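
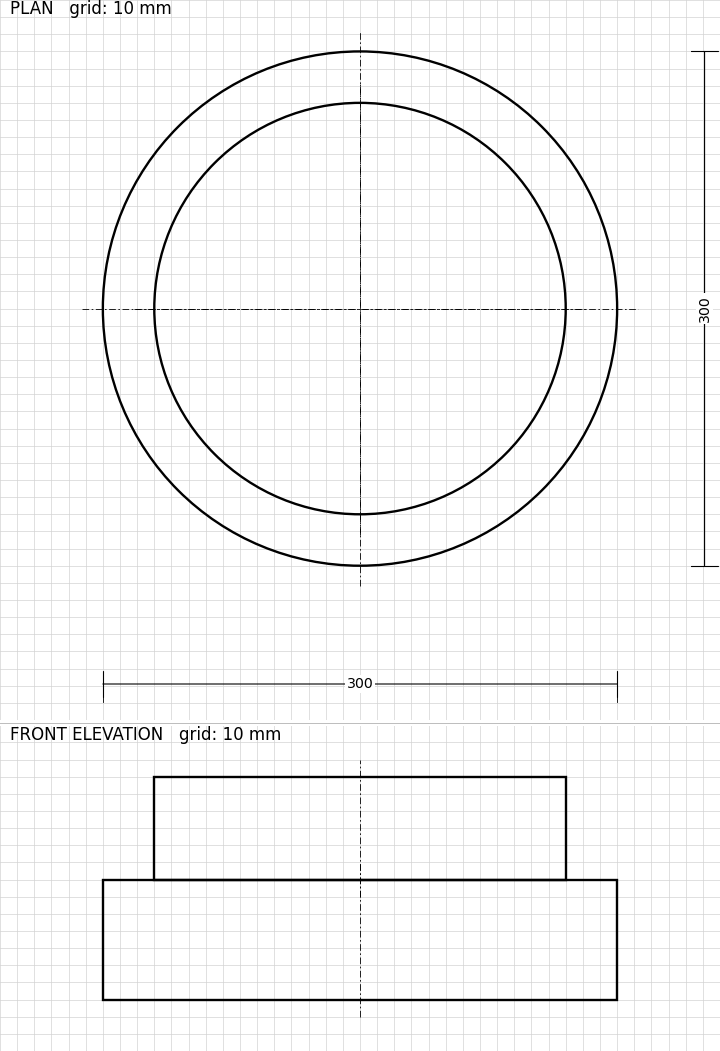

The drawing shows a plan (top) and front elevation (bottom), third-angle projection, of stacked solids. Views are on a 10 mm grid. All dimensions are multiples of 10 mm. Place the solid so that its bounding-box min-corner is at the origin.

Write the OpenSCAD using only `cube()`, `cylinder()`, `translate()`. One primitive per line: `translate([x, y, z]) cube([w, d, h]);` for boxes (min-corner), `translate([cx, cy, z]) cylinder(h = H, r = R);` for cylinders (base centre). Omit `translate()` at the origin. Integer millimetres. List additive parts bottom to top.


translate([150, 150, 0]) cylinder(h = 70, r = 150);
translate([150, 150, 70]) cylinder(h = 60, r = 120);


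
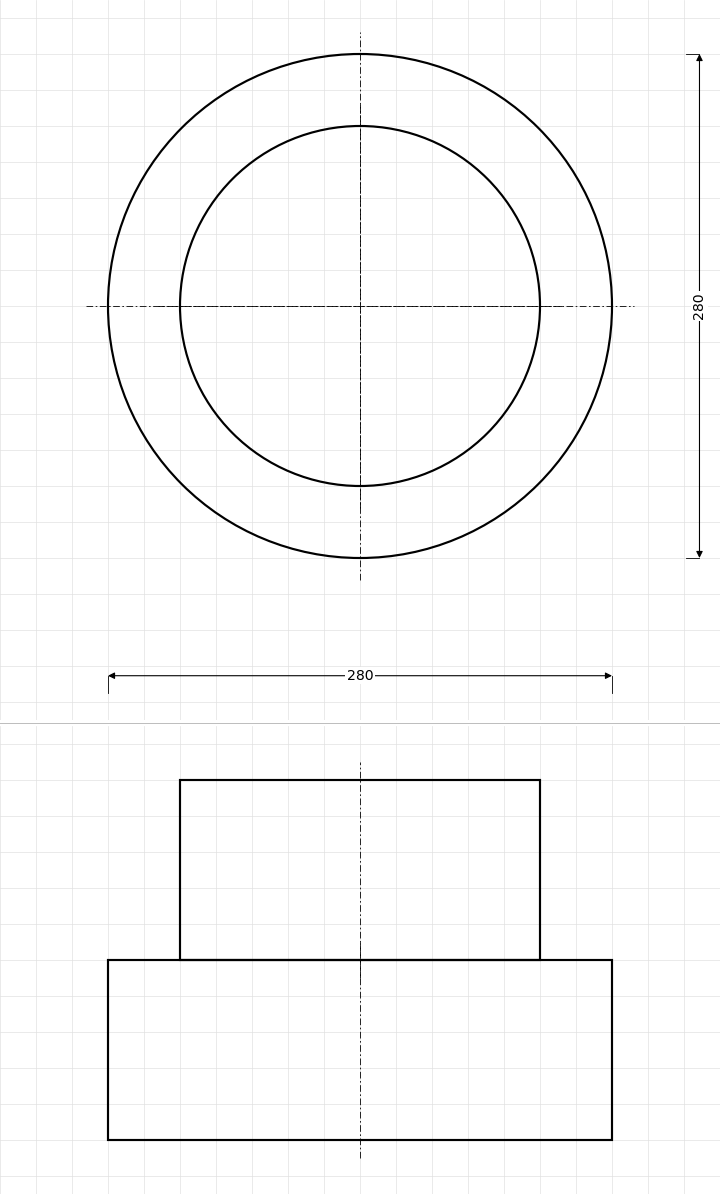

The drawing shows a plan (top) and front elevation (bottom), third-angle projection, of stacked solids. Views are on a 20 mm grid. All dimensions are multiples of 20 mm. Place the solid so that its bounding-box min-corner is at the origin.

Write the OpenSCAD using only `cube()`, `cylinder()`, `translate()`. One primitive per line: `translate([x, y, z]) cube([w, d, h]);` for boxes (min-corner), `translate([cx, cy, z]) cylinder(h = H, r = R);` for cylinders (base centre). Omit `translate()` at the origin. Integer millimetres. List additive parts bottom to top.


translate([140, 140, 0]) cylinder(h = 100, r = 140);
translate([140, 140, 100]) cylinder(h = 100, r = 100);


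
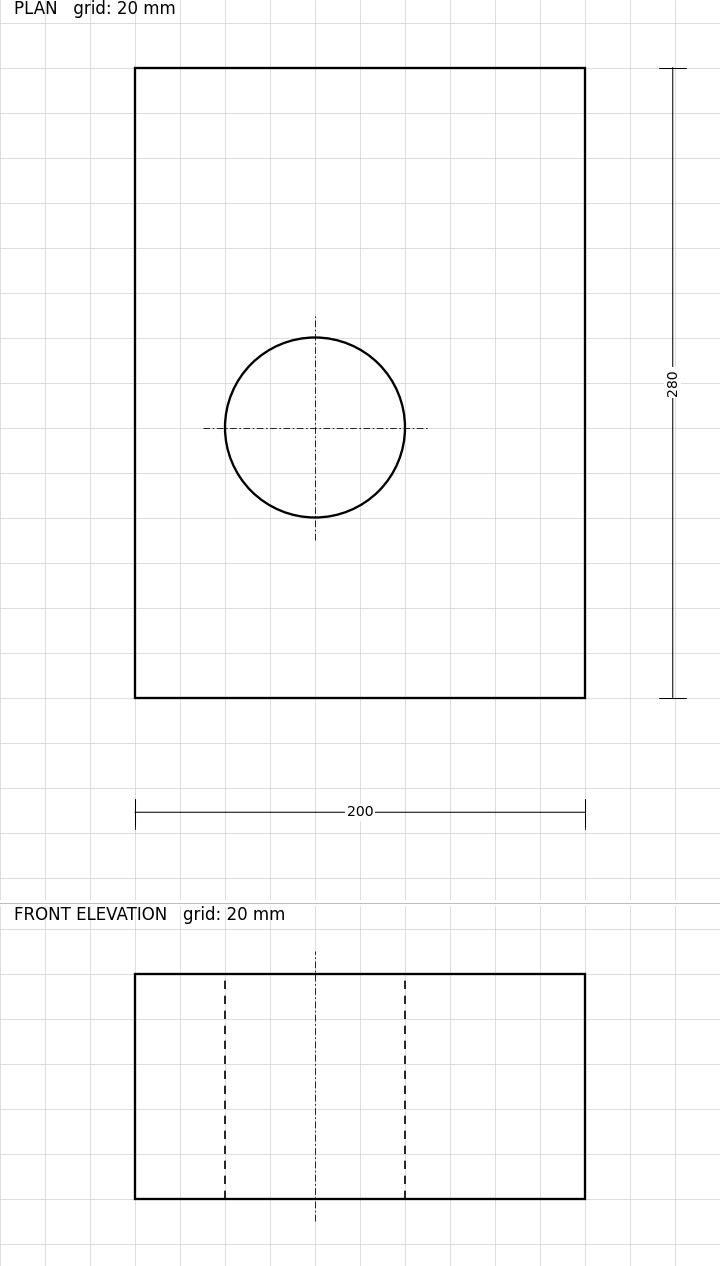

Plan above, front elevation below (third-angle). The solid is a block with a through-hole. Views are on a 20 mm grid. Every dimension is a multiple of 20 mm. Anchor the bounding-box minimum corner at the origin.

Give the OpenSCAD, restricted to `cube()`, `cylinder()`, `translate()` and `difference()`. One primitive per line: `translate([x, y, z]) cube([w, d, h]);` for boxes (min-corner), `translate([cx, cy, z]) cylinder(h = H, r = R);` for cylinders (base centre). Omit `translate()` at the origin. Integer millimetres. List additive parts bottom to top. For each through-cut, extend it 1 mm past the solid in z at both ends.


difference() {
  cube([200, 280, 100]);
  translate([80, 120, -1]) cylinder(h = 102, r = 40);
}


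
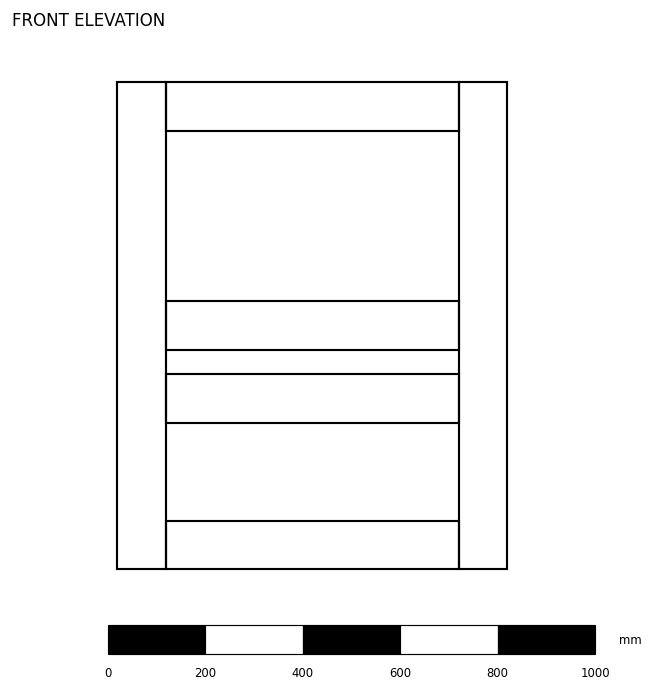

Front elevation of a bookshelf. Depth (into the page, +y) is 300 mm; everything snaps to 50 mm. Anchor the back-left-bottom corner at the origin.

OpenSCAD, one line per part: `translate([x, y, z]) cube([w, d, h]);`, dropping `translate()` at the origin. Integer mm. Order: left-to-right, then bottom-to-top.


cube([100, 300, 1000]);
translate([100, 0, 0]) cube([600, 300, 100]);
translate([100, 0, 300]) cube([600, 300, 100]);
translate([100, 0, 450]) cube([600, 300, 100]);
translate([100, 0, 900]) cube([600, 300, 100]);
translate([700, 0, 0]) cube([100, 300, 1000]);


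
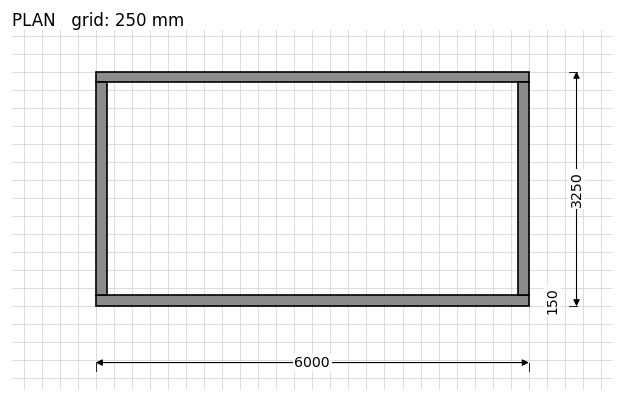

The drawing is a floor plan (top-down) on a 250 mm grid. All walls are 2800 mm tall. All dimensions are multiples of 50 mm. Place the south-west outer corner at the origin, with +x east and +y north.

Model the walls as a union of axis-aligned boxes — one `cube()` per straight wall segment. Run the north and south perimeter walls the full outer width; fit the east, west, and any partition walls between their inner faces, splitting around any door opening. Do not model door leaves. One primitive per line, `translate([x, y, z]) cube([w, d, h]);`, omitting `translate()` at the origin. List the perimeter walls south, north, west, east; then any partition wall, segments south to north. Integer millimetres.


cube([6000, 150, 2800]);
translate([0, 3100, 0]) cube([6000, 150, 2800]);
translate([0, 150, 0]) cube([150, 2950, 2800]);
translate([5850, 150, 0]) cube([150, 2950, 2800]);


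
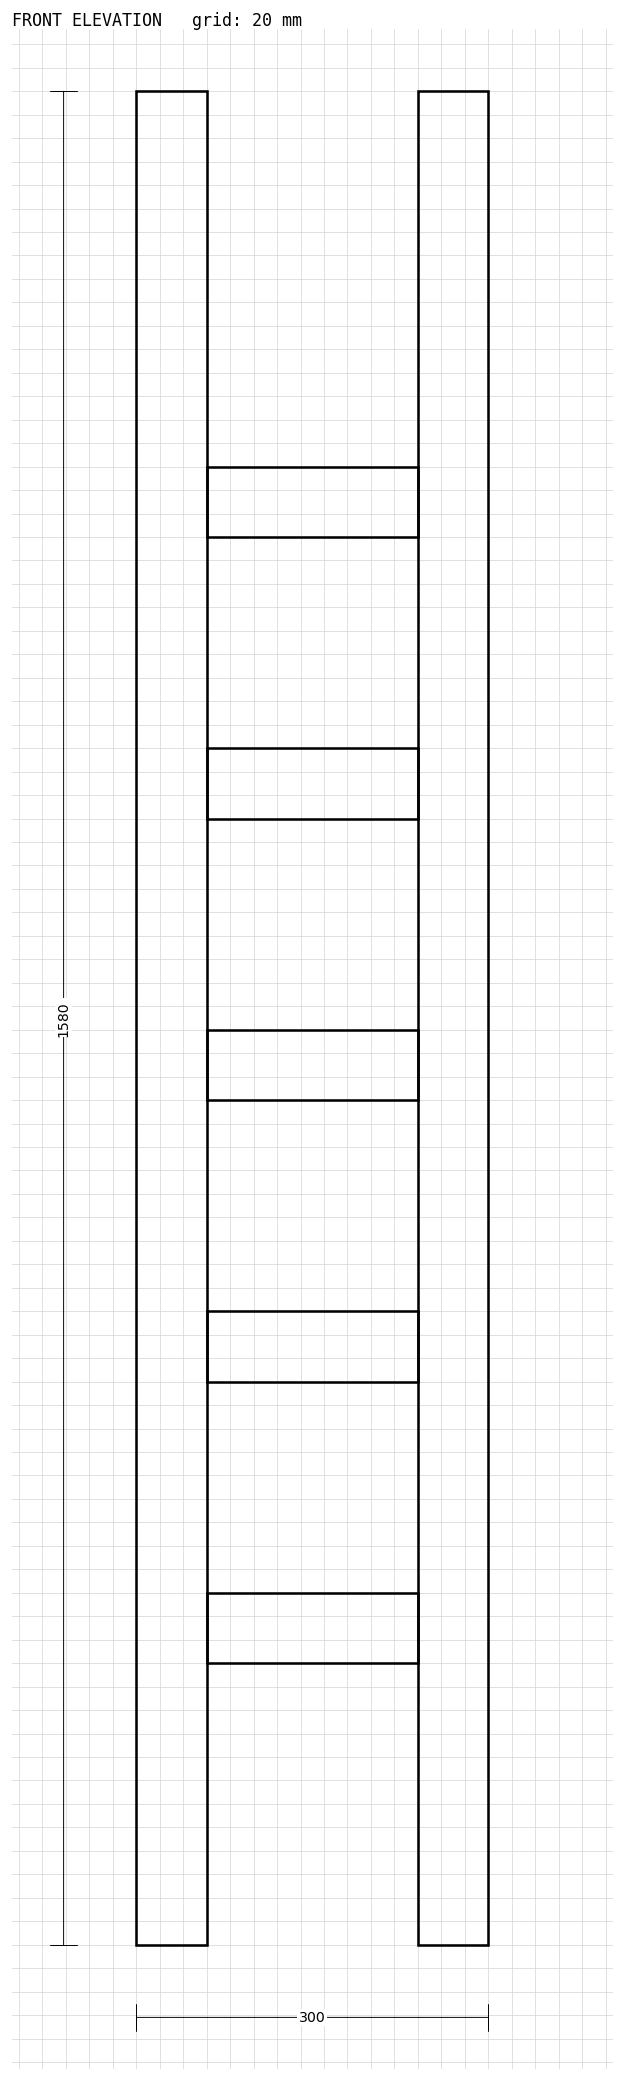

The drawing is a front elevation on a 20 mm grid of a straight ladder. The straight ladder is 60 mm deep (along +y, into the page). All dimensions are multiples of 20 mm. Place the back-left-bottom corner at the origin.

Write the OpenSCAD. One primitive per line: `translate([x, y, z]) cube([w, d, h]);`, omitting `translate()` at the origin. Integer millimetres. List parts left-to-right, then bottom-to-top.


cube([60, 60, 1580]);
translate([60, 0, 240]) cube([180, 60, 60]);
translate([60, 0, 480]) cube([180, 60, 60]);
translate([60, 0, 720]) cube([180, 60, 60]);
translate([60, 0, 960]) cube([180, 60, 60]);
translate([60, 0, 1200]) cube([180, 60, 60]);
translate([240, 0, 0]) cube([60, 60, 1580]);


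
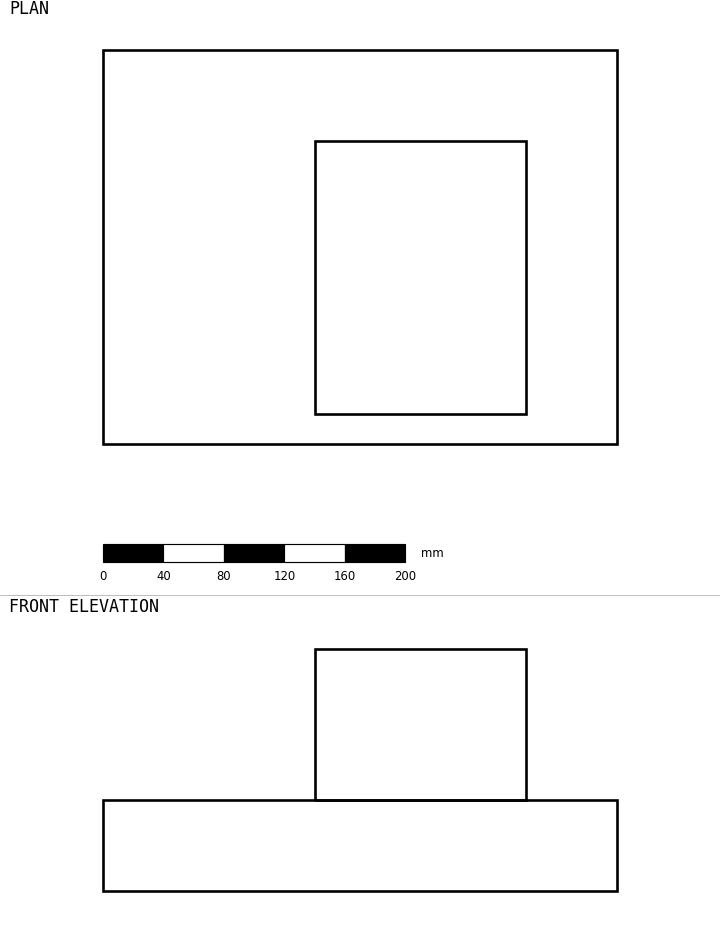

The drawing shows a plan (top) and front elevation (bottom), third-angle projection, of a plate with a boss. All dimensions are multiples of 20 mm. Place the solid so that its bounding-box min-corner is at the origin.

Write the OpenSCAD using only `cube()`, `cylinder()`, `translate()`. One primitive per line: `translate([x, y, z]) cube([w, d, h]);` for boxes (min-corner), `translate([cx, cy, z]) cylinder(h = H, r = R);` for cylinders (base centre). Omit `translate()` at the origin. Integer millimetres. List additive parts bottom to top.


cube([340, 260, 60]);
translate([140, 20, 60]) cube([140, 180, 100]);


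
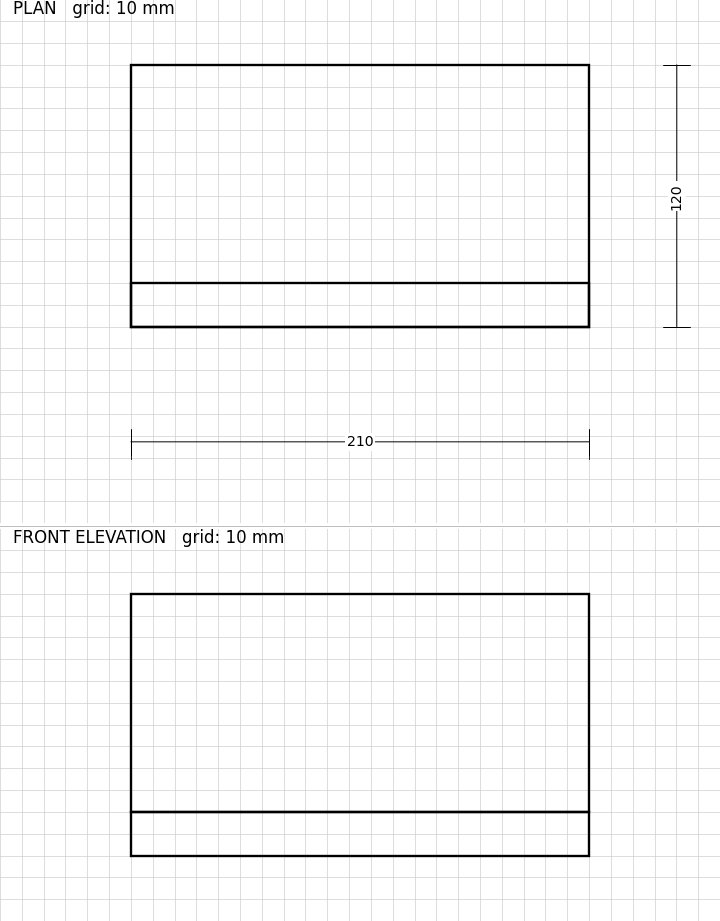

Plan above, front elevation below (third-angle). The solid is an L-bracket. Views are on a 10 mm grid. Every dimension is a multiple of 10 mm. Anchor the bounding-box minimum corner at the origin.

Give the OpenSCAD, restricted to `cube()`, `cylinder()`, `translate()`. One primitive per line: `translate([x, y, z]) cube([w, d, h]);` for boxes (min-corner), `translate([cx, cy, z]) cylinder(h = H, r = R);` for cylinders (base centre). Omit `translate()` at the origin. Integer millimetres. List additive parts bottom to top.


cube([210, 120, 20]);
translate([0, 0, 20]) cube([210, 20, 100]);


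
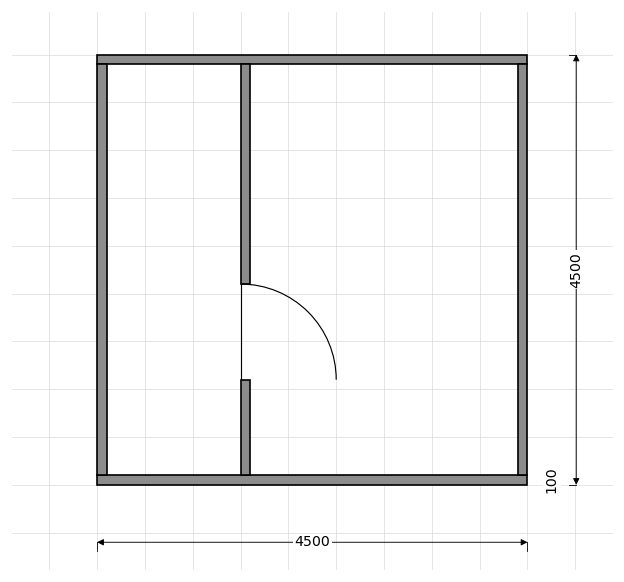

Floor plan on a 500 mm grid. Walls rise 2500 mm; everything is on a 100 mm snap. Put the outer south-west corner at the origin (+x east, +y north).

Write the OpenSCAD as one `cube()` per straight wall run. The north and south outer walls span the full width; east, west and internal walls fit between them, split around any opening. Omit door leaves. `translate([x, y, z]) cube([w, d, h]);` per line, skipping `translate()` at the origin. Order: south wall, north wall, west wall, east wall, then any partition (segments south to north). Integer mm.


cube([4500, 100, 2500]);
translate([0, 4400, 0]) cube([4500, 100, 2500]);
translate([0, 100, 0]) cube([100, 4300, 2500]);
translate([4400, 100, 0]) cube([100, 4300, 2500]);
translate([1500, 100, 0]) cube([100, 1000, 2500]);
translate([1500, 2100, 0]) cube([100, 2300, 2500]);


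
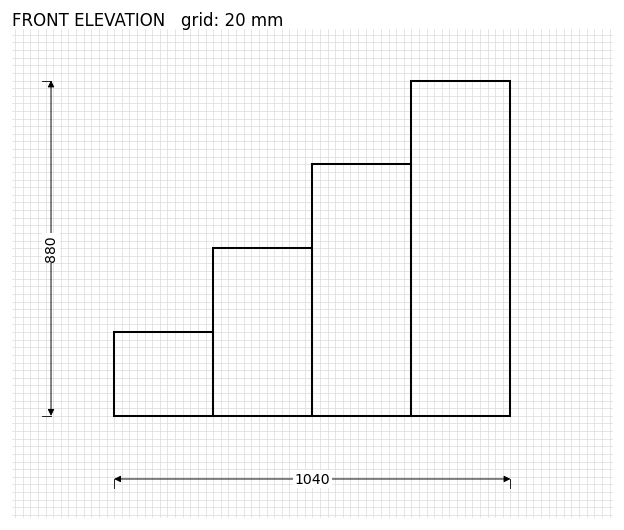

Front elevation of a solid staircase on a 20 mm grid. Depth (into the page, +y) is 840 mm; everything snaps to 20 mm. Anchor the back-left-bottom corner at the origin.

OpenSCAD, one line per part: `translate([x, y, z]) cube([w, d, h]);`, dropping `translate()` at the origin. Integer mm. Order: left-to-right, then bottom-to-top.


cube([260, 840, 220]);
translate([260, 0, 0]) cube([260, 840, 440]);
translate([520, 0, 0]) cube([260, 840, 660]);
translate([780, 0, 0]) cube([260, 840, 880]);


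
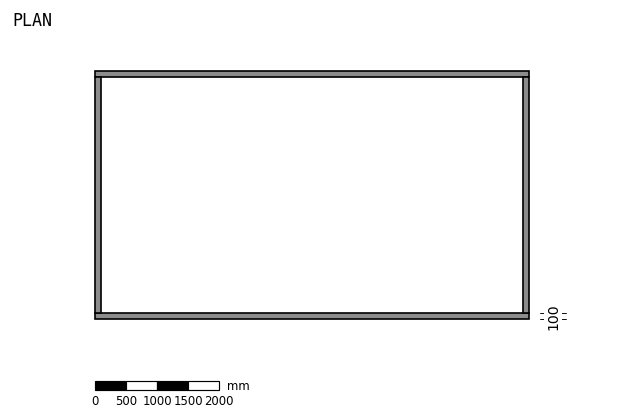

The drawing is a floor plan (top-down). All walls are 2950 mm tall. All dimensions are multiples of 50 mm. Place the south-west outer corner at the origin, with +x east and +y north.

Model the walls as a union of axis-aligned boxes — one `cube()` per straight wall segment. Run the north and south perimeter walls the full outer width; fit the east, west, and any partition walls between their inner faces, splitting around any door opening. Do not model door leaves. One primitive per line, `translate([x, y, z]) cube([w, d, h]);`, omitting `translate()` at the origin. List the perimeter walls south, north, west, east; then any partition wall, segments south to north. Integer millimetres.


cube([7000, 100, 2950]);
translate([0, 3900, 0]) cube([7000, 100, 2950]);
translate([0, 100, 0]) cube([100, 3800, 2950]);
translate([6900, 100, 0]) cube([100, 3800, 2950]);


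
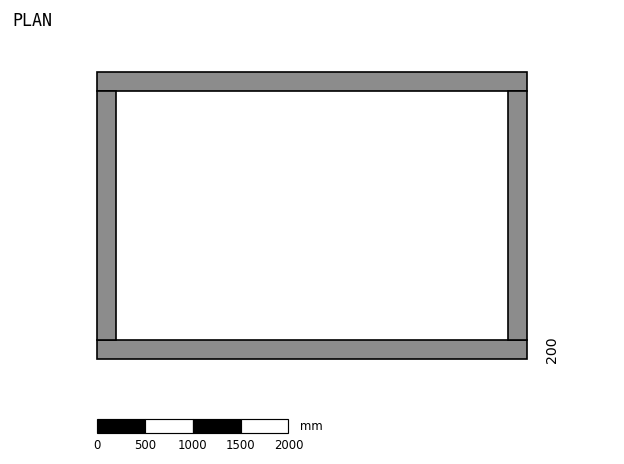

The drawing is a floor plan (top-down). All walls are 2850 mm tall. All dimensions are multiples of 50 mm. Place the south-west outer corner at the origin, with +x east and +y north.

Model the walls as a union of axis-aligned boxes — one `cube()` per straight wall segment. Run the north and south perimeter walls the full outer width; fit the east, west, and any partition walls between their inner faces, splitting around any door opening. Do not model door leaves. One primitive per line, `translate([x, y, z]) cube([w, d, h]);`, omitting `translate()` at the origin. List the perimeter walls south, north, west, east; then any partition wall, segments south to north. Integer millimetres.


cube([4500, 200, 2850]);
translate([0, 2800, 0]) cube([4500, 200, 2850]);
translate([0, 200, 0]) cube([200, 2600, 2850]);
translate([4300, 200, 0]) cube([200, 2600, 2850]);


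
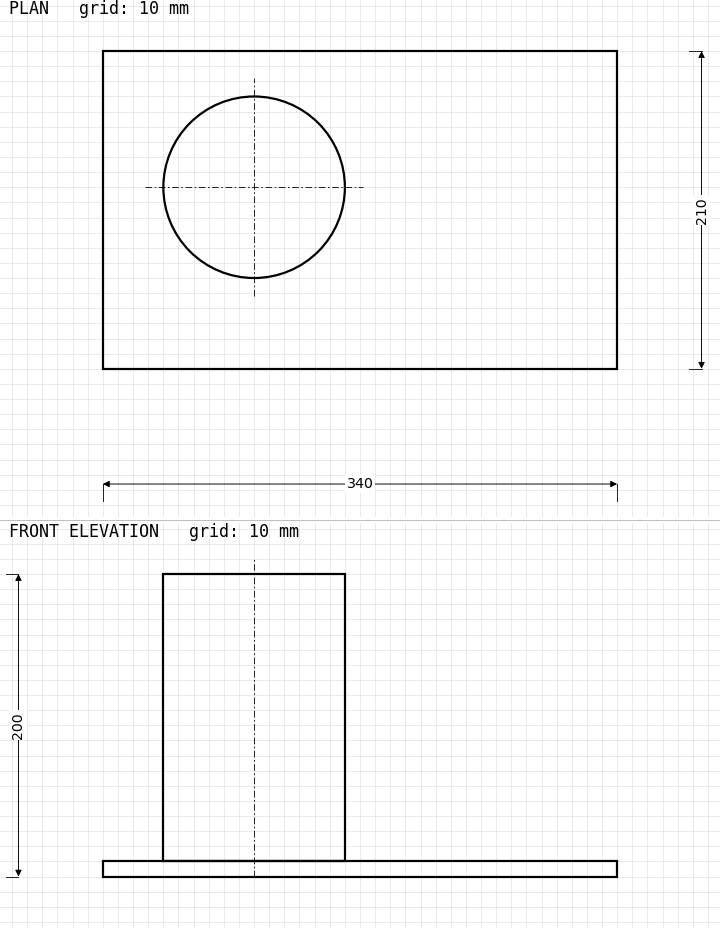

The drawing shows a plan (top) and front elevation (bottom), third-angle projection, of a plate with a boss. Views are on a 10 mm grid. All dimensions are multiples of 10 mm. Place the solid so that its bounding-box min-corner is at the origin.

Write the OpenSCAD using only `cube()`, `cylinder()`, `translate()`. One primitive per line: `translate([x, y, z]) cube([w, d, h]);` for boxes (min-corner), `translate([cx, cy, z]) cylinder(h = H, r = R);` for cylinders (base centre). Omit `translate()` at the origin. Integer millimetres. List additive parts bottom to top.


cube([340, 210, 10]);
translate([100, 120, 10]) cylinder(h = 190, r = 60);


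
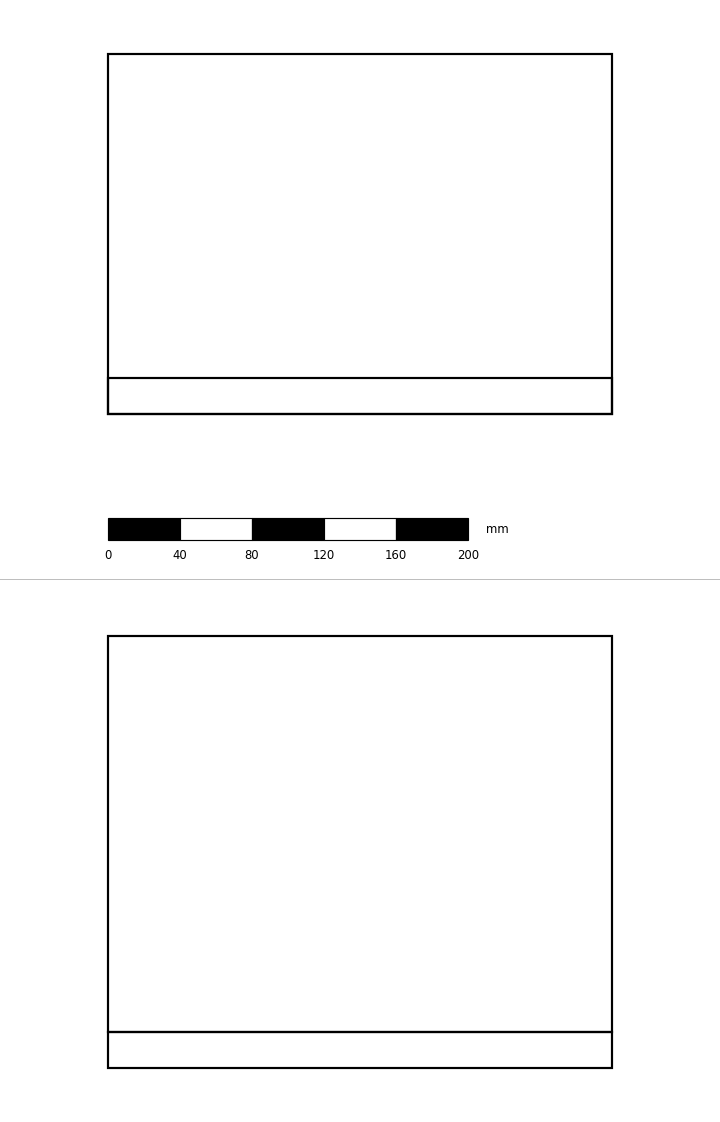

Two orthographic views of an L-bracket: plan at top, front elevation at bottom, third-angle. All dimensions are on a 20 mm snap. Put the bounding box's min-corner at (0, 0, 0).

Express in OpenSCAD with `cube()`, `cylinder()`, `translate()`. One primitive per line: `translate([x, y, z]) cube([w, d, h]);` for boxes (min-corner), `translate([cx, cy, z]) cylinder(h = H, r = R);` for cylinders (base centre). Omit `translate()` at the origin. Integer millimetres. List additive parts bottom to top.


cube([280, 200, 20]);
translate([0, 0, 20]) cube([280, 20, 220]);


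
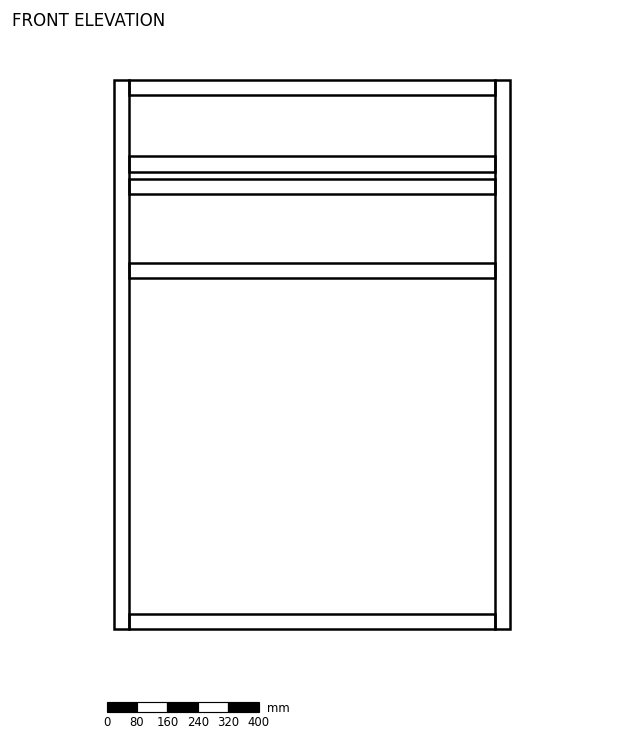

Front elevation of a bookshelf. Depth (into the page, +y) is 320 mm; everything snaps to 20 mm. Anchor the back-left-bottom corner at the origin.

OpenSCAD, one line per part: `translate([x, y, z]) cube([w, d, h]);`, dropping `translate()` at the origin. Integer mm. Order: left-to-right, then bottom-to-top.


cube([40, 320, 1440]);
translate([40, 0, 0]) cube([960, 320, 40]);
translate([40, 0, 920]) cube([960, 320, 40]);
translate([40, 0, 1140]) cube([960, 320, 40]);
translate([40, 0, 1200]) cube([960, 320, 40]);
translate([40, 0, 1400]) cube([960, 320, 40]);
translate([1000, 0, 0]) cube([40, 320, 1440]);


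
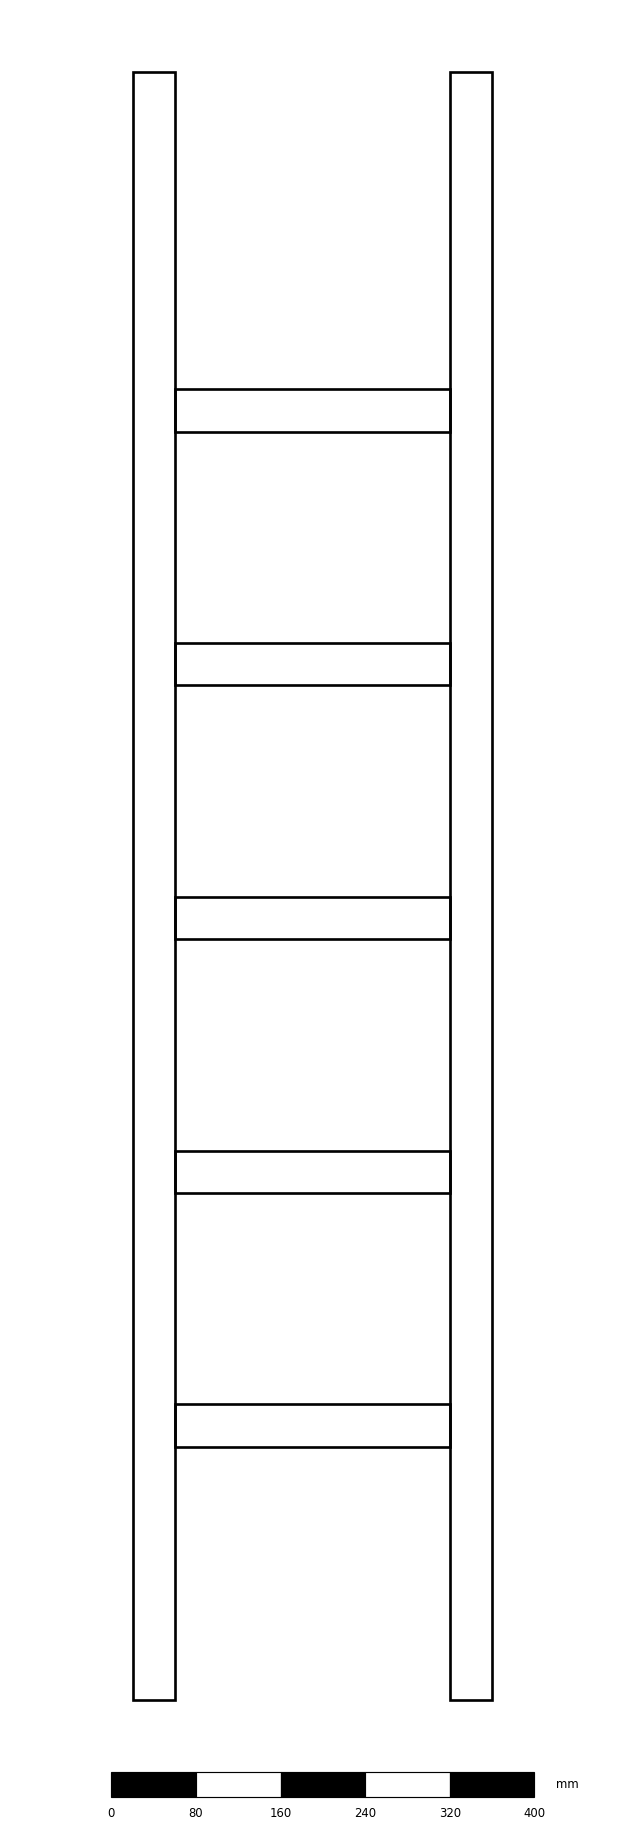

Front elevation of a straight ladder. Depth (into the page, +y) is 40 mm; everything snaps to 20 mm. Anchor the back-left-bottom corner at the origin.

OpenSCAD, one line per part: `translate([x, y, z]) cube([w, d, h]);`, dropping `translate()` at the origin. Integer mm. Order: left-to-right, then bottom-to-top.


cube([40, 40, 1540]);
translate([40, 0, 240]) cube([260, 40, 40]);
translate([40, 0, 480]) cube([260, 40, 40]);
translate([40, 0, 720]) cube([260, 40, 40]);
translate([40, 0, 960]) cube([260, 40, 40]);
translate([40, 0, 1200]) cube([260, 40, 40]);
translate([300, 0, 0]) cube([40, 40, 1540]);


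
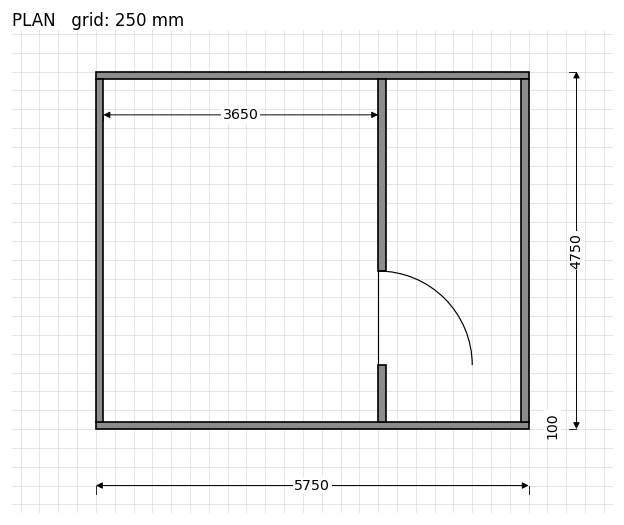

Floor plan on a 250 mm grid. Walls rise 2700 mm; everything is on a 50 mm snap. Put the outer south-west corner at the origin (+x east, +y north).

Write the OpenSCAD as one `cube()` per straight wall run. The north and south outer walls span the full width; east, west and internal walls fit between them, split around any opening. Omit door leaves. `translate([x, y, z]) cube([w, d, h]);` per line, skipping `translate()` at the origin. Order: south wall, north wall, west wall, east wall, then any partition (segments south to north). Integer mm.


cube([5750, 100, 2700]);
translate([0, 4650, 0]) cube([5750, 100, 2700]);
translate([0, 100, 0]) cube([100, 4550, 2700]);
translate([5650, 100, 0]) cube([100, 4550, 2700]);
translate([3750, 100, 0]) cube([100, 750, 2700]);
translate([3750, 2100, 0]) cube([100, 2550, 2700]);


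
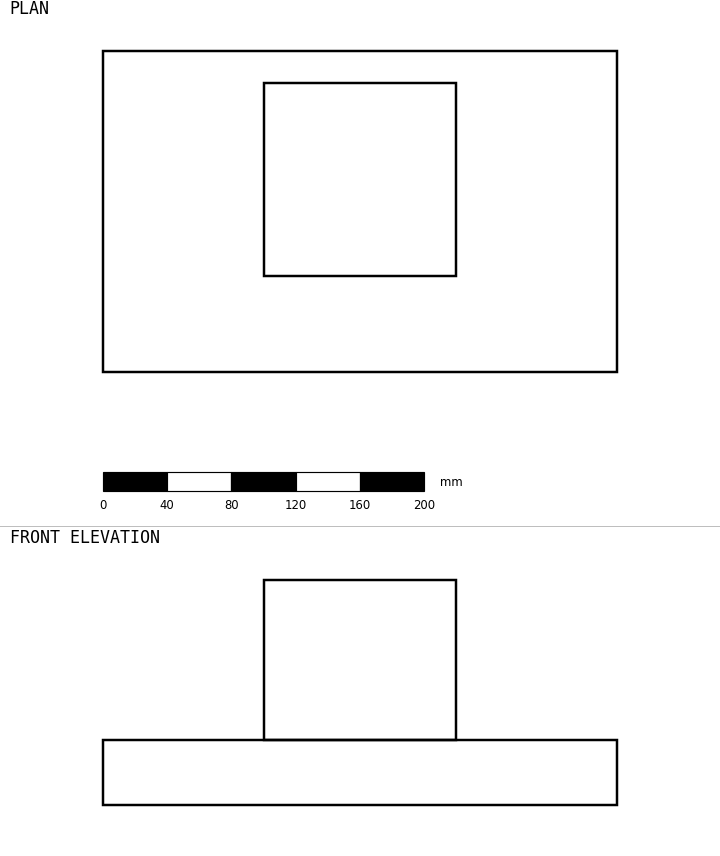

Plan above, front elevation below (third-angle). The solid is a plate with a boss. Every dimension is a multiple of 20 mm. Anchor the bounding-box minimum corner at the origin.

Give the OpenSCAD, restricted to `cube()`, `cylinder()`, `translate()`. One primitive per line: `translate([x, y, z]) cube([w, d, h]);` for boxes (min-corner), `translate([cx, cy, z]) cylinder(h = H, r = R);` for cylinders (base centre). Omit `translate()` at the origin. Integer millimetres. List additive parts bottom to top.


cube([320, 200, 40]);
translate([100, 60, 40]) cube([120, 120, 100]);


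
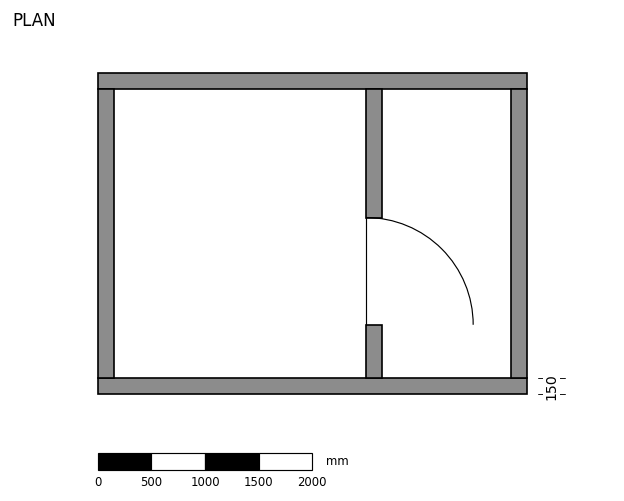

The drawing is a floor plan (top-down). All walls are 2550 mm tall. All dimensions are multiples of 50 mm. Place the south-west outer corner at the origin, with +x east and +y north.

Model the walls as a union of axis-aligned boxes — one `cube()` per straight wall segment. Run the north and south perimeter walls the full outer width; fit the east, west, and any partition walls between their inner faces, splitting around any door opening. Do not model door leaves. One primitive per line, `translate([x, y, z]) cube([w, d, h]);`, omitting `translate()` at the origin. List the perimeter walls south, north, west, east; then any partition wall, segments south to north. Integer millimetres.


cube([4000, 150, 2550]);
translate([0, 2850, 0]) cube([4000, 150, 2550]);
translate([0, 150, 0]) cube([150, 2700, 2550]);
translate([3850, 150, 0]) cube([150, 2700, 2550]);
translate([2500, 150, 0]) cube([150, 500, 2550]);
translate([2500, 1650, 0]) cube([150, 1200, 2550]);


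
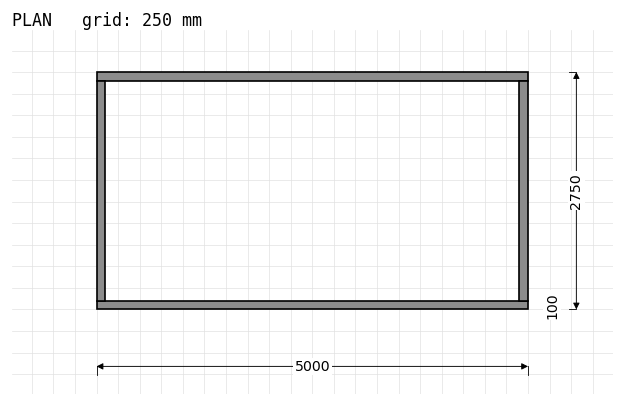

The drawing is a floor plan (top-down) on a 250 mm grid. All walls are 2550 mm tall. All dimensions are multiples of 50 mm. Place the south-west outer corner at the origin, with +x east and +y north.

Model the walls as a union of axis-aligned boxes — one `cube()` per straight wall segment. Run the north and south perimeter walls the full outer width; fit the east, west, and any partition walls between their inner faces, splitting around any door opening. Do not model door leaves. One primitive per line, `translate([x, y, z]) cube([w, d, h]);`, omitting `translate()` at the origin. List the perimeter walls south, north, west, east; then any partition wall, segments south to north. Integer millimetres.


cube([5000, 100, 2550]);
translate([0, 2650, 0]) cube([5000, 100, 2550]);
translate([0, 100, 0]) cube([100, 2550, 2550]);
translate([4900, 100, 0]) cube([100, 2550, 2550]);


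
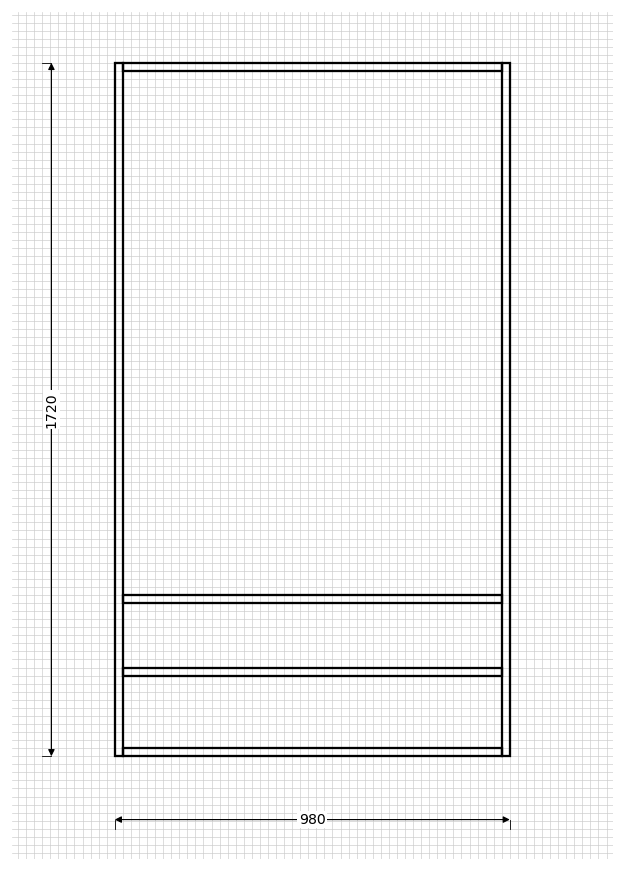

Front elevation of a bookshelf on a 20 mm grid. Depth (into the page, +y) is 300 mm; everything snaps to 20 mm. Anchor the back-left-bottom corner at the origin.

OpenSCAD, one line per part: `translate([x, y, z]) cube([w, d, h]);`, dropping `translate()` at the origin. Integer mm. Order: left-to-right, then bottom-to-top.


cube([20, 300, 1720]);
translate([20, 0, 0]) cube([940, 300, 20]);
translate([20, 0, 200]) cube([940, 300, 20]);
translate([20, 0, 380]) cube([940, 300, 20]);
translate([20, 0, 1700]) cube([940, 300, 20]);
translate([960, 0, 0]) cube([20, 300, 1720]);


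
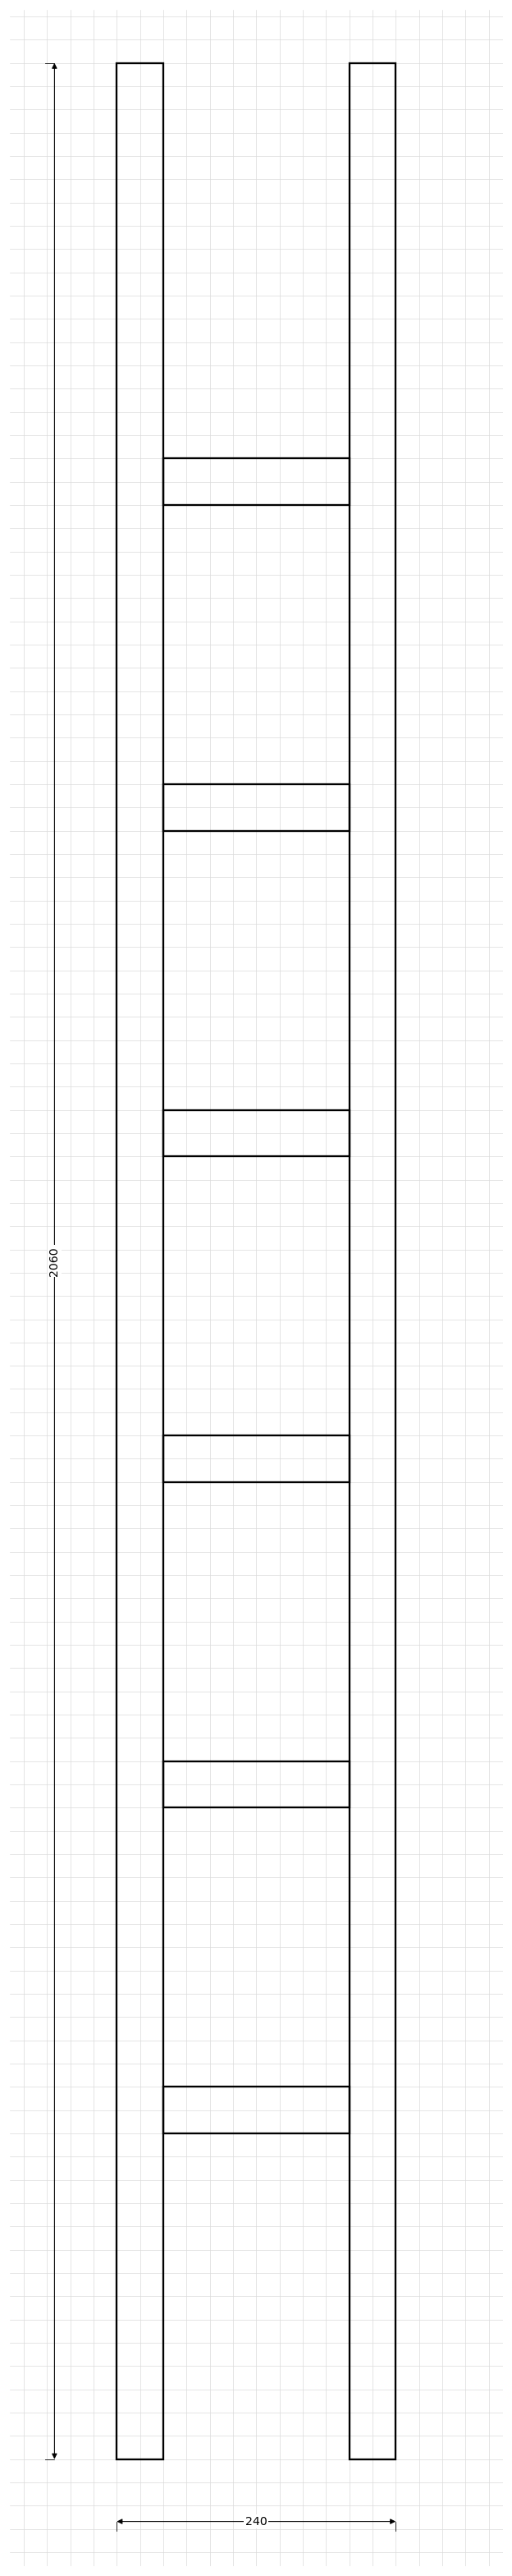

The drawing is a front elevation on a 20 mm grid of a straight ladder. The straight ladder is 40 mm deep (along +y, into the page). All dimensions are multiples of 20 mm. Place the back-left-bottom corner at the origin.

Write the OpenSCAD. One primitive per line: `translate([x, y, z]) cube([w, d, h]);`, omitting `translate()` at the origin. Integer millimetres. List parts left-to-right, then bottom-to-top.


cube([40, 40, 2060]);
translate([40, 0, 280]) cube([160, 40, 40]);
translate([40, 0, 560]) cube([160, 40, 40]);
translate([40, 0, 840]) cube([160, 40, 40]);
translate([40, 0, 1120]) cube([160, 40, 40]);
translate([40, 0, 1400]) cube([160, 40, 40]);
translate([40, 0, 1680]) cube([160, 40, 40]);
translate([200, 0, 0]) cube([40, 40, 2060]);


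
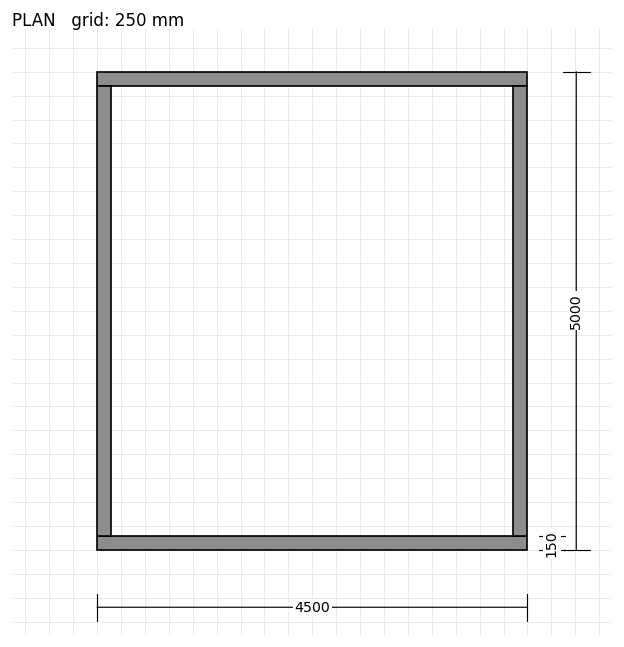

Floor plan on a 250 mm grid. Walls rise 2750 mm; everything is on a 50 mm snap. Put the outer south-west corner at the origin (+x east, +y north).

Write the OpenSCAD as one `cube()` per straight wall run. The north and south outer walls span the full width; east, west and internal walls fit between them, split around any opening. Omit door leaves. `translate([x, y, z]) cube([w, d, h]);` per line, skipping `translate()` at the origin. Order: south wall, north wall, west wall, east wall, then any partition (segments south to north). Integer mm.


cube([4500, 150, 2750]);
translate([0, 4850, 0]) cube([4500, 150, 2750]);
translate([0, 150, 0]) cube([150, 4700, 2750]);
translate([4350, 150, 0]) cube([150, 4700, 2750]);


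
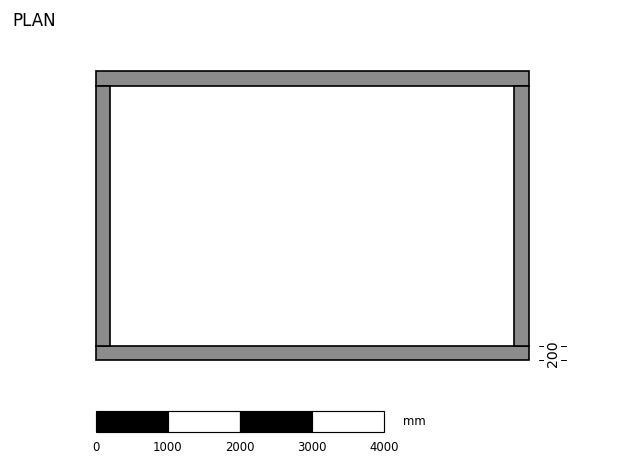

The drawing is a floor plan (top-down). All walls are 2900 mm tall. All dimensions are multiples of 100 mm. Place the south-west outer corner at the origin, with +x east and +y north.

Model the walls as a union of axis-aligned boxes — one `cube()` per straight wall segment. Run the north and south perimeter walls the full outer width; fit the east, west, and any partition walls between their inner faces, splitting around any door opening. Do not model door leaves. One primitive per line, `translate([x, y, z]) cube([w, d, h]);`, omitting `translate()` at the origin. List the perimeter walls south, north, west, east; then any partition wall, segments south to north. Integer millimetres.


cube([6000, 200, 2900]);
translate([0, 3800, 0]) cube([6000, 200, 2900]);
translate([0, 200, 0]) cube([200, 3600, 2900]);
translate([5800, 200, 0]) cube([200, 3600, 2900]);


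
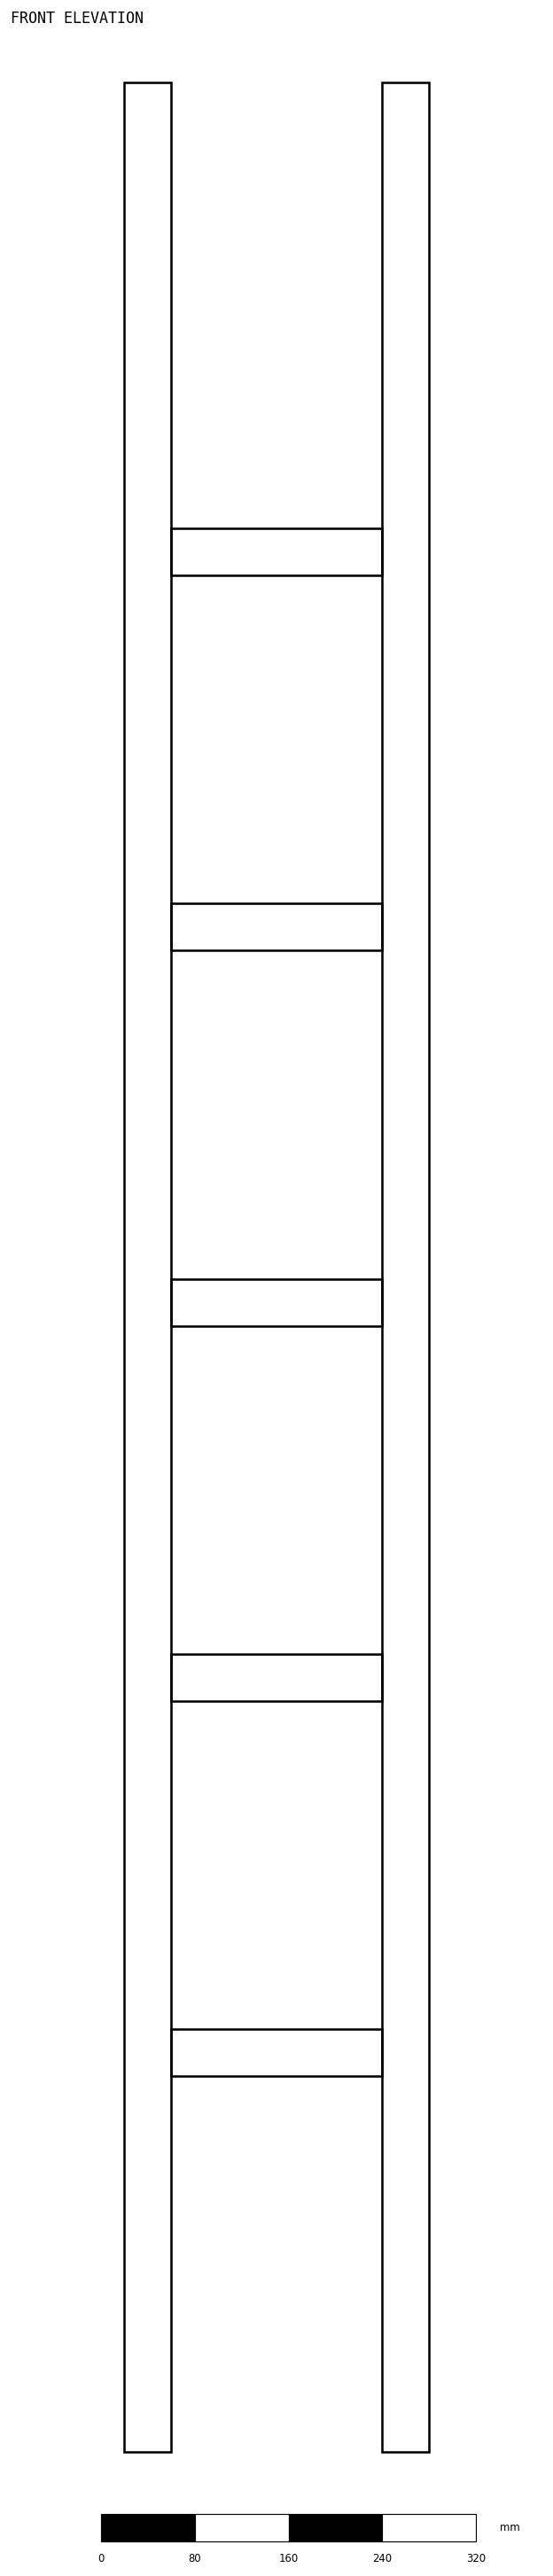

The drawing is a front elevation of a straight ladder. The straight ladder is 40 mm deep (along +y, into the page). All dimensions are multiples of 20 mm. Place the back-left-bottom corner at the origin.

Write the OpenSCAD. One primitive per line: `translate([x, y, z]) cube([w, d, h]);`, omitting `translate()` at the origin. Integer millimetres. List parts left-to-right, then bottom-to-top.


cube([40, 40, 2020]);
translate([40, 0, 320]) cube([180, 40, 40]);
translate([40, 0, 640]) cube([180, 40, 40]);
translate([40, 0, 960]) cube([180, 40, 40]);
translate([40, 0, 1280]) cube([180, 40, 40]);
translate([40, 0, 1600]) cube([180, 40, 40]);
translate([220, 0, 0]) cube([40, 40, 2020]);


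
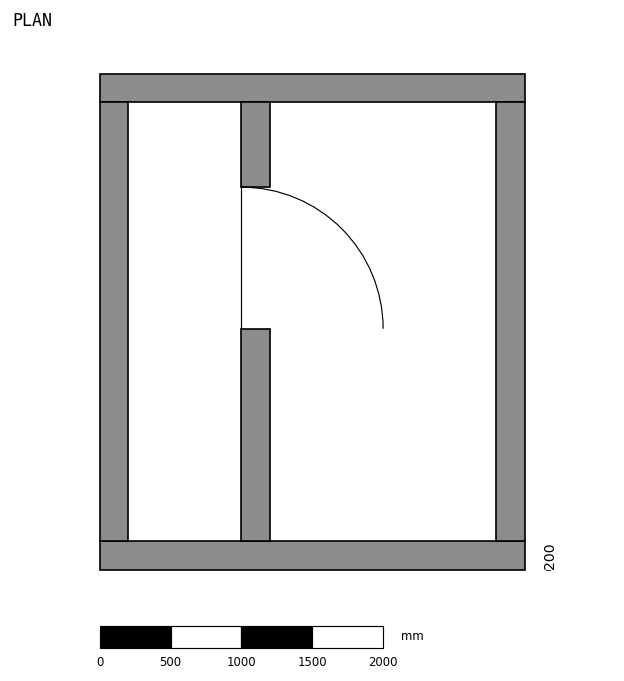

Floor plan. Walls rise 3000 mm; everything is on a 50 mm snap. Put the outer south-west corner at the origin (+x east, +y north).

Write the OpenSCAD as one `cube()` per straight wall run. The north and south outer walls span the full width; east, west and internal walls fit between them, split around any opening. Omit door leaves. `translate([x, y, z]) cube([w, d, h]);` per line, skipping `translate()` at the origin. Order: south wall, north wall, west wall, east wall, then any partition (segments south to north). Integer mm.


cube([3000, 200, 3000]);
translate([0, 3300, 0]) cube([3000, 200, 3000]);
translate([0, 200, 0]) cube([200, 3100, 3000]);
translate([2800, 200, 0]) cube([200, 3100, 3000]);
translate([1000, 200, 0]) cube([200, 1500, 3000]);
translate([1000, 2700, 0]) cube([200, 600, 3000]);


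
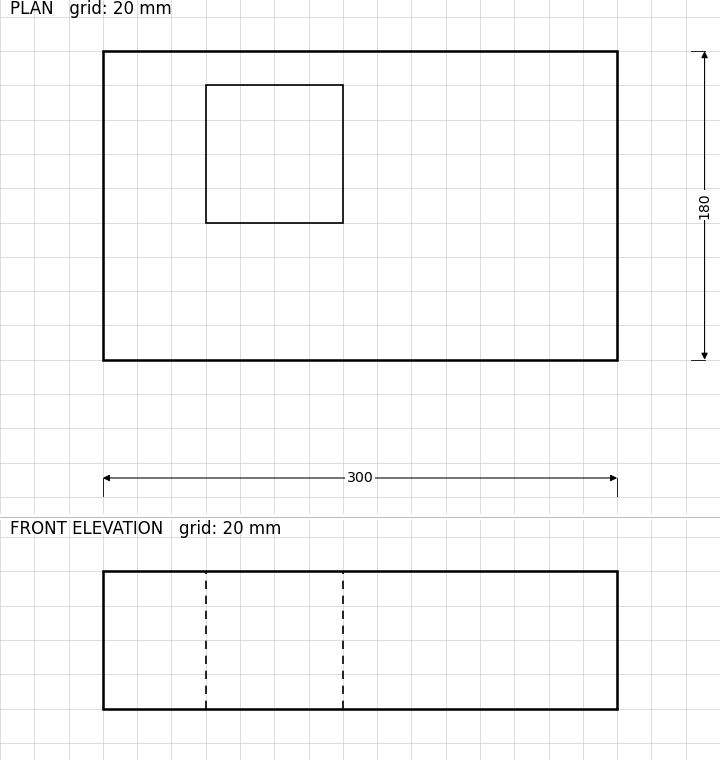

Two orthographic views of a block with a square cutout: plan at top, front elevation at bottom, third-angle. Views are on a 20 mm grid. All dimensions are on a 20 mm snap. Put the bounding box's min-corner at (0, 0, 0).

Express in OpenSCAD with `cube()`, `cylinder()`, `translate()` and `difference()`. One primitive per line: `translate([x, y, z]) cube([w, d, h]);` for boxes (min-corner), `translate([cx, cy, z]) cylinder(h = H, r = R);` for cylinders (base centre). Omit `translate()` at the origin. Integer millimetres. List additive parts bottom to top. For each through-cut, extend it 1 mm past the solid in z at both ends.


difference() {
  cube([300, 180, 80]);
  translate([60, 80, -1]) cube([80, 80, 82]);
}


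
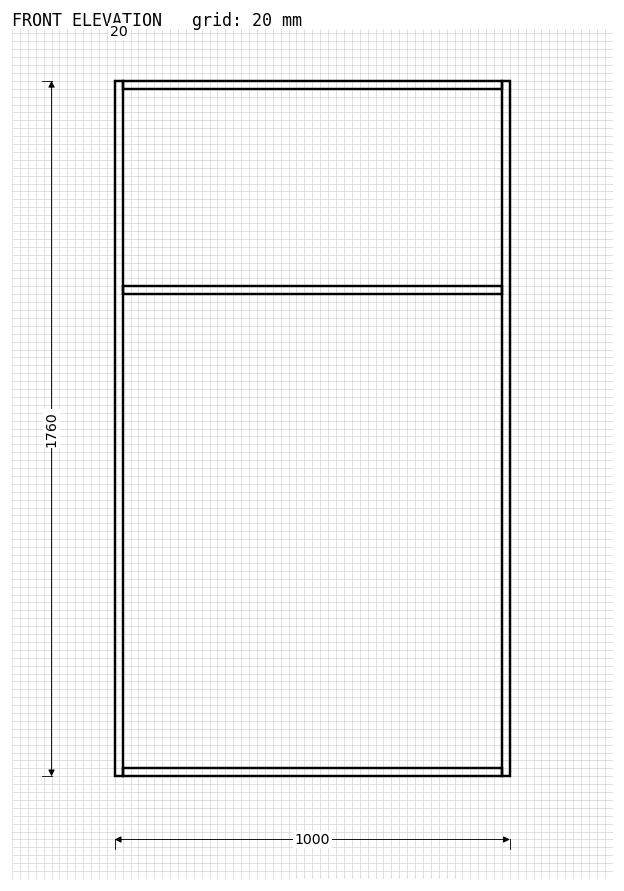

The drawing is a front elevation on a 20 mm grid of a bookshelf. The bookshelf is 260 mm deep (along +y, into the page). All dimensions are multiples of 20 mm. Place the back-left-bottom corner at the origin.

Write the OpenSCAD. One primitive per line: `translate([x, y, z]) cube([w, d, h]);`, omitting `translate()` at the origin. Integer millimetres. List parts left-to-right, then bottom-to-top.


cube([20, 260, 1760]);
translate([20, 0, 0]) cube([960, 260, 20]);
translate([20, 0, 1220]) cube([960, 260, 20]);
translate([20, 0, 1740]) cube([960, 260, 20]);
translate([980, 0, 0]) cube([20, 260, 1760]);


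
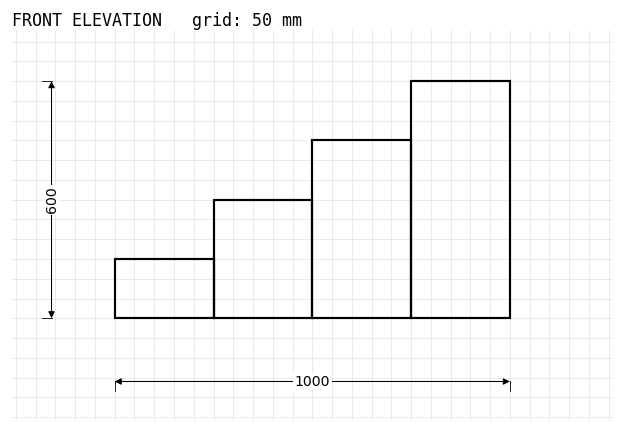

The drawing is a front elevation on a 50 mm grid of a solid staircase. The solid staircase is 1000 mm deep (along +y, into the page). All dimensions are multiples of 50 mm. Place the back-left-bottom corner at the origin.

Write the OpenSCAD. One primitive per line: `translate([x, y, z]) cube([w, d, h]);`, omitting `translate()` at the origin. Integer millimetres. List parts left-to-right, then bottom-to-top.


cube([250, 1000, 150]);
translate([250, 0, 0]) cube([250, 1000, 300]);
translate([500, 0, 0]) cube([250, 1000, 450]);
translate([750, 0, 0]) cube([250, 1000, 600]);


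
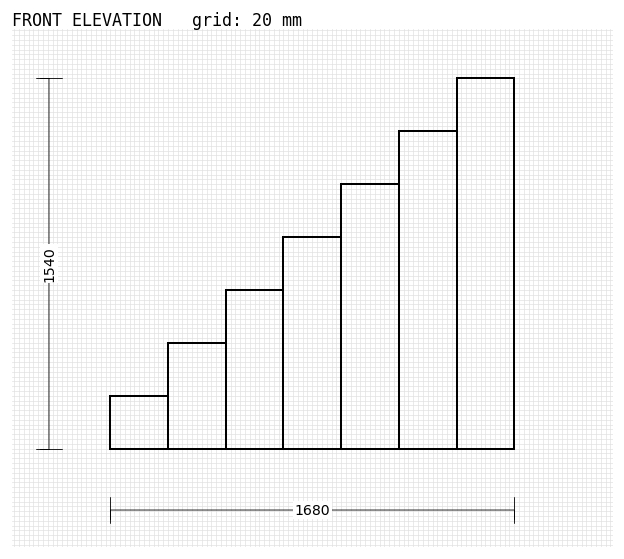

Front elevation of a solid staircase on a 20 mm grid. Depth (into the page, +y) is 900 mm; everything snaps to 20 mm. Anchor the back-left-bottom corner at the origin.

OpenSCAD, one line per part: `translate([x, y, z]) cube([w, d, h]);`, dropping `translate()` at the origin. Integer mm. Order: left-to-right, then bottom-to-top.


cube([240, 900, 220]);
translate([240, 0, 0]) cube([240, 900, 440]);
translate([480, 0, 0]) cube([240, 900, 660]);
translate([720, 0, 0]) cube([240, 900, 880]);
translate([960, 0, 0]) cube([240, 900, 1100]);
translate([1200, 0, 0]) cube([240, 900, 1320]);
translate([1440, 0, 0]) cube([240, 900, 1540]);


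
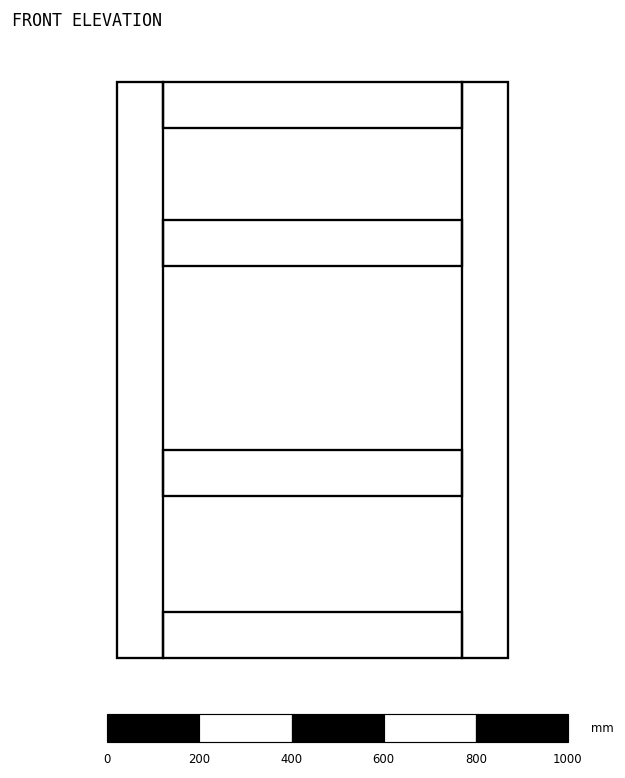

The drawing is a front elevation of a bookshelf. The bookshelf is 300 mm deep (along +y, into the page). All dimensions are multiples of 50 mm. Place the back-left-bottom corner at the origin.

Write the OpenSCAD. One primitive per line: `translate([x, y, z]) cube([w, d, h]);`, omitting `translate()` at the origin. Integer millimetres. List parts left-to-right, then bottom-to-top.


cube([100, 300, 1250]);
translate([100, 0, 0]) cube([650, 300, 100]);
translate([100, 0, 350]) cube([650, 300, 100]);
translate([100, 0, 850]) cube([650, 300, 100]);
translate([100, 0, 1150]) cube([650, 300, 100]);
translate([750, 0, 0]) cube([100, 300, 1250]);


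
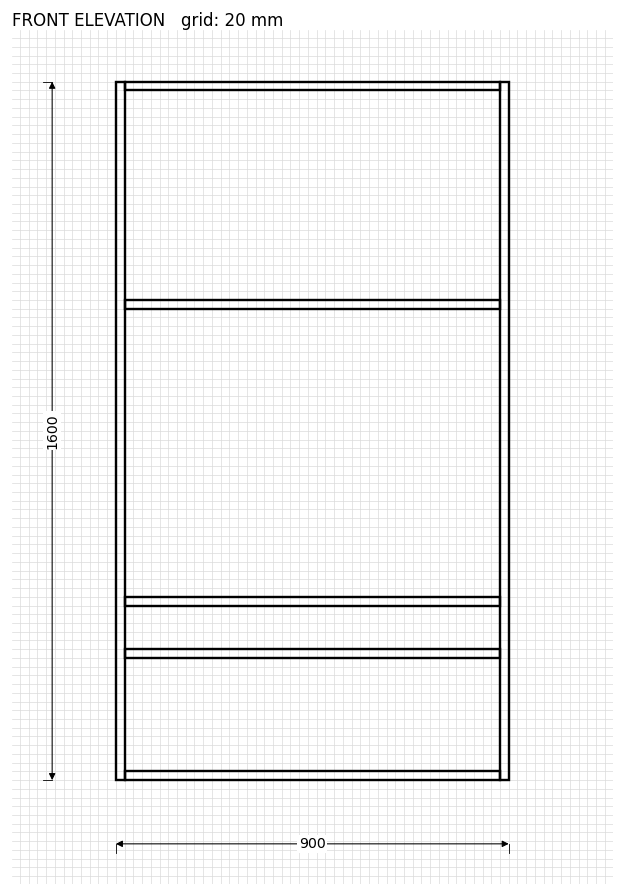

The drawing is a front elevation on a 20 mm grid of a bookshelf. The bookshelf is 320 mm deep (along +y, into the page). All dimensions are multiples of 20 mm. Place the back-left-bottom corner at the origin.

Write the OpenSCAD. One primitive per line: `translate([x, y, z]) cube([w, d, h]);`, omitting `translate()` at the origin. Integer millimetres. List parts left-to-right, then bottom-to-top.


cube([20, 320, 1600]);
translate([20, 0, 0]) cube([860, 320, 20]);
translate([20, 0, 280]) cube([860, 320, 20]);
translate([20, 0, 400]) cube([860, 320, 20]);
translate([20, 0, 1080]) cube([860, 320, 20]);
translate([20, 0, 1580]) cube([860, 320, 20]);
translate([880, 0, 0]) cube([20, 320, 1600]);


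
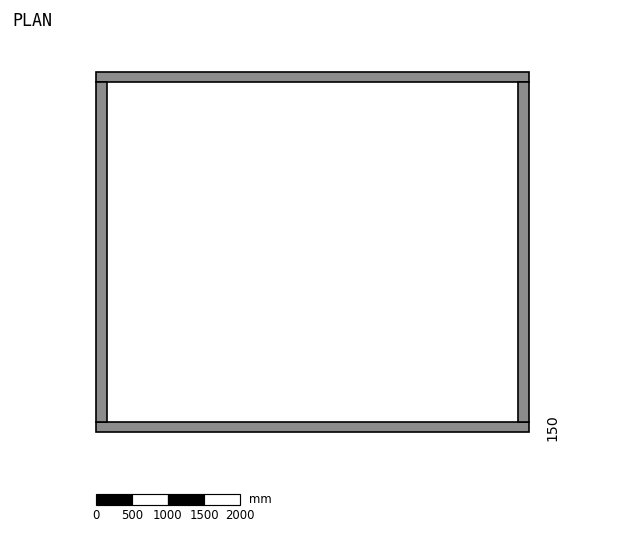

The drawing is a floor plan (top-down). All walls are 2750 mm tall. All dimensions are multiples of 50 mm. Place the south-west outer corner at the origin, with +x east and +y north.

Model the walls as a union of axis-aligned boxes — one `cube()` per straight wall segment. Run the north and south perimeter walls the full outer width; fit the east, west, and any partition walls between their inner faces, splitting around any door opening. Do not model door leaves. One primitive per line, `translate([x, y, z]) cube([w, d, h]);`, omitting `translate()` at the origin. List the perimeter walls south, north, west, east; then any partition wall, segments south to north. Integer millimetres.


cube([6000, 150, 2750]);
translate([0, 4850, 0]) cube([6000, 150, 2750]);
translate([0, 150, 0]) cube([150, 4700, 2750]);
translate([5850, 150, 0]) cube([150, 4700, 2750]);


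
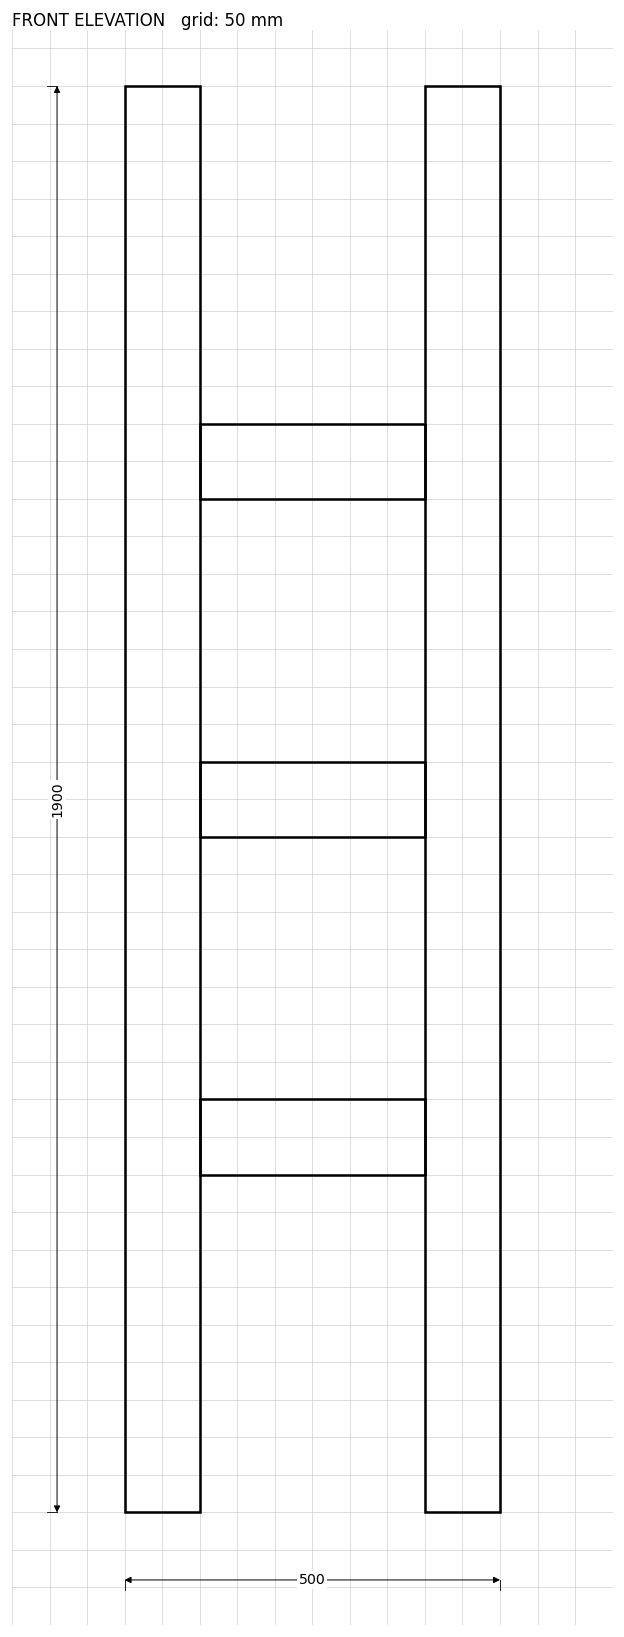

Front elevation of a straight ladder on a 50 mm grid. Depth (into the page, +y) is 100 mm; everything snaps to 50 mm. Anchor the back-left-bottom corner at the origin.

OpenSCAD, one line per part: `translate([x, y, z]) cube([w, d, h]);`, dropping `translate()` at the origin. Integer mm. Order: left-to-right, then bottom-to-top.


cube([100, 100, 1900]);
translate([100, 0, 450]) cube([300, 100, 100]);
translate([100, 0, 900]) cube([300, 100, 100]);
translate([100, 0, 1350]) cube([300, 100, 100]);
translate([400, 0, 0]) cube([100, 100, 1900]);


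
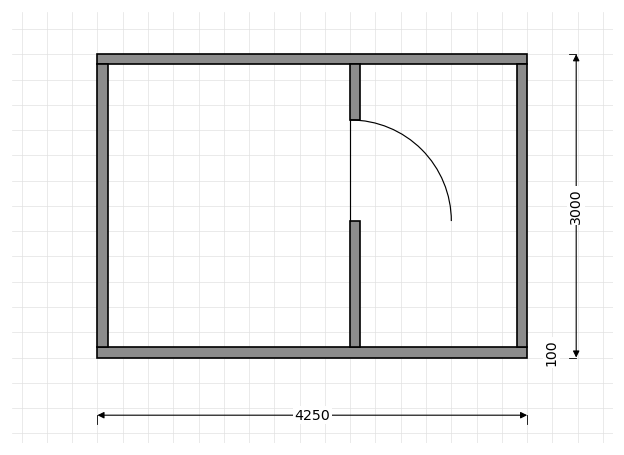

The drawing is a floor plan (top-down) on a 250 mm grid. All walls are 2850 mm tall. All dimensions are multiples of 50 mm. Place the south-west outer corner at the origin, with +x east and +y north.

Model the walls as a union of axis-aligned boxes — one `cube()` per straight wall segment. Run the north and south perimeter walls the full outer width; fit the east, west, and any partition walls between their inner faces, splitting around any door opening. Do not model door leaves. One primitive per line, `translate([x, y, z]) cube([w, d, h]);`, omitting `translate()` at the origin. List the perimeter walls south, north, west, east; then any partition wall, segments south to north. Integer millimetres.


cube([4250, 100, 2850]);
translate([0, 2900, 0]) cube([4250, 100, 2850]);
translate([0, 100, 0]) cube([100, 2800, 2850]);
translate([4150, 100, 0]) cube([100, 2800, 2850]);
translate([2500, 100, 0]) cube([100, 1250, 2850]);
translate([2500, 2350, 0]) cube([100, 550, 2850]);


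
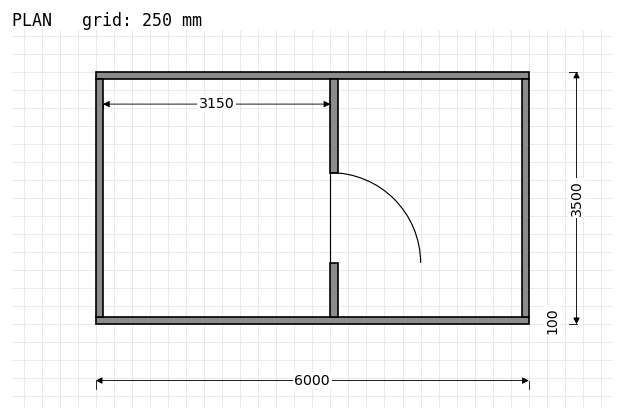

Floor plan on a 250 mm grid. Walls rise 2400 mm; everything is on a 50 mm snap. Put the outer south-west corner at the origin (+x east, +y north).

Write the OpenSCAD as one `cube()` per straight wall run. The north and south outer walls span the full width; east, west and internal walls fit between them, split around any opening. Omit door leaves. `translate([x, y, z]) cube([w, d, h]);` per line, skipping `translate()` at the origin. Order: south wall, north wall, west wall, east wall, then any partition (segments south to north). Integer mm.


cube([6000, 100, 2400]);
translate([0, 3400, 0]) cube([6000, 100, 2400]);
translate([0, 100, 0]) cube([100, 3300, 2400]);
translate([5900, 100, 0]) cube([100, 3300, 2400]);
translate([3250, 100, 0]) cube([100, 750, 2400]);
translate([3250, 2100, 0]) cube([100, 1300, 2400]);


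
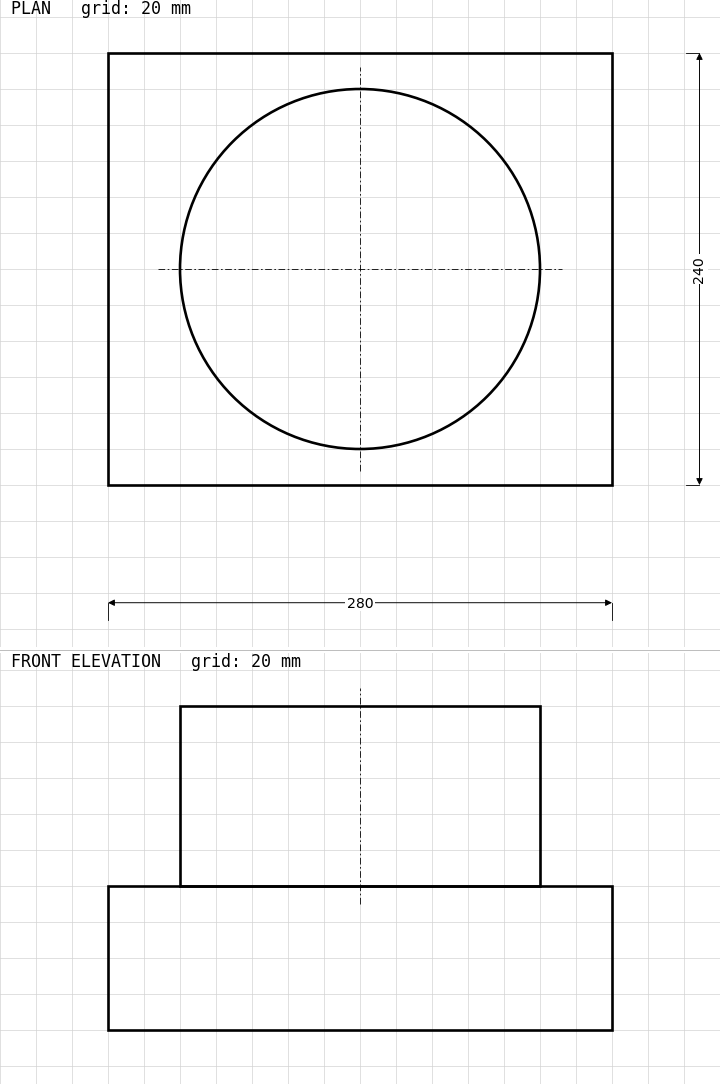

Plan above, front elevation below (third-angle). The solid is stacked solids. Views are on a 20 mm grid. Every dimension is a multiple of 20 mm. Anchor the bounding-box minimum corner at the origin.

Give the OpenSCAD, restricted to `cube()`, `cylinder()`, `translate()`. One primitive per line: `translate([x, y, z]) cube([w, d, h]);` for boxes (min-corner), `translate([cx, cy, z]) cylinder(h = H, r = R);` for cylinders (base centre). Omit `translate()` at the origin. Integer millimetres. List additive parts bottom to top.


cube([280, 240, 80]);
translate([140, 120, 80]) cylinder(h = 100, r = 100);
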